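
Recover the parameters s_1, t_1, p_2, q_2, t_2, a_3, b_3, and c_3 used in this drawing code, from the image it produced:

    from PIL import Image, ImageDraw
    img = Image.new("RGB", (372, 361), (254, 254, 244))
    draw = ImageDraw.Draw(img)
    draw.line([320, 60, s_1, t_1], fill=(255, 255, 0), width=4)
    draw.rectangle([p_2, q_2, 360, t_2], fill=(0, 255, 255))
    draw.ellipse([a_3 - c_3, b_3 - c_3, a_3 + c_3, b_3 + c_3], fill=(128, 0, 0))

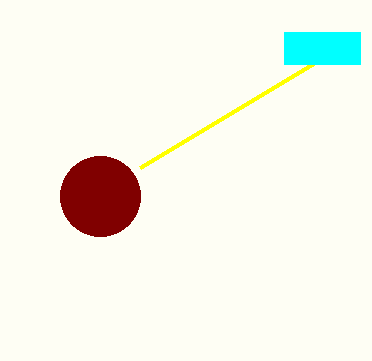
s_1 = 140, t_1 = 168, p_2 = 284, q_2 = 32, t_2 = 64, a_3 = 100, b_3 = 196, c_3 = 40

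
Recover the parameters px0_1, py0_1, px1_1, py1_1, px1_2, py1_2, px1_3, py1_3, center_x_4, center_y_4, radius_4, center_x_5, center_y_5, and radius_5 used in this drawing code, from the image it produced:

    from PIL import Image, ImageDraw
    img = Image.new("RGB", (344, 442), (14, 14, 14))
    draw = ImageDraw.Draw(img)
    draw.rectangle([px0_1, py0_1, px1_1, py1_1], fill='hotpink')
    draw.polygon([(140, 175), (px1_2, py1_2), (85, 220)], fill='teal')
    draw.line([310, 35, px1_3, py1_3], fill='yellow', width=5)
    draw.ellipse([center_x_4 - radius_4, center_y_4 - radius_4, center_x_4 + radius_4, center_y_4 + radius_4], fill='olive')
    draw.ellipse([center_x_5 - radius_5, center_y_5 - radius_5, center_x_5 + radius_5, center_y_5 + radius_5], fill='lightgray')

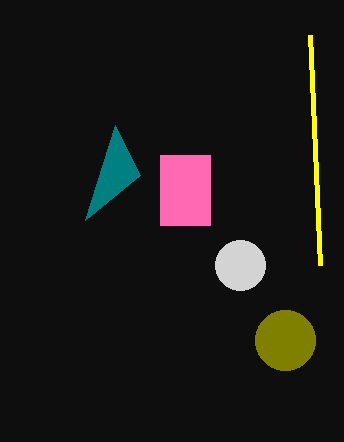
px0_1 = 160
py0_1 = 155
px1_1 = 210
py1_1 = 225
px1_2 = 115
py1_2 = 125
px1_3 = 320
py1_3 = 265
center_x_4 = 285
center_y_4 = 340
radius_4 = 30
center_x_5 = 240
center_y_5 = 265
radius_5 = 25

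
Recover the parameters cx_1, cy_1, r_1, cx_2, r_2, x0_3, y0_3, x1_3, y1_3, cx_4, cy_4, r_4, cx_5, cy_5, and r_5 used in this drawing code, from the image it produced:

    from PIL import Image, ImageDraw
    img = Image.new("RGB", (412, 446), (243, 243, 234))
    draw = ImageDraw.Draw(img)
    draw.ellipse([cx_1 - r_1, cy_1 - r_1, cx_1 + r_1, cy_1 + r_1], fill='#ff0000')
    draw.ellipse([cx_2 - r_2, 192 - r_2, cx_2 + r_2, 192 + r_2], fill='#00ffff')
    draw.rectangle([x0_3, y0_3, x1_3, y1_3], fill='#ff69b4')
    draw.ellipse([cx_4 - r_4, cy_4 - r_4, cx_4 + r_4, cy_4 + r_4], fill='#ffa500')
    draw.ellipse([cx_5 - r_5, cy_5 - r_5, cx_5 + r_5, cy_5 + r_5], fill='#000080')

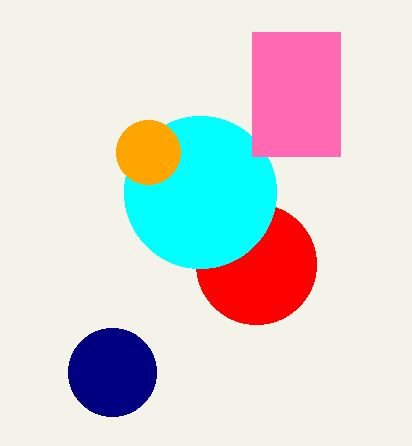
cx_1 = 256, cy_1 = 264, r_1 = 60, cx_2 = 200, r_2 = 76, x0_3 = 252, y0_3 = 32, x1_3 = 340, y1_3 = 156, cx_4 = 148, cy_4 = 152, r_4 = 32, cx_5 = 112, cy_5 = 372, r_5 = 44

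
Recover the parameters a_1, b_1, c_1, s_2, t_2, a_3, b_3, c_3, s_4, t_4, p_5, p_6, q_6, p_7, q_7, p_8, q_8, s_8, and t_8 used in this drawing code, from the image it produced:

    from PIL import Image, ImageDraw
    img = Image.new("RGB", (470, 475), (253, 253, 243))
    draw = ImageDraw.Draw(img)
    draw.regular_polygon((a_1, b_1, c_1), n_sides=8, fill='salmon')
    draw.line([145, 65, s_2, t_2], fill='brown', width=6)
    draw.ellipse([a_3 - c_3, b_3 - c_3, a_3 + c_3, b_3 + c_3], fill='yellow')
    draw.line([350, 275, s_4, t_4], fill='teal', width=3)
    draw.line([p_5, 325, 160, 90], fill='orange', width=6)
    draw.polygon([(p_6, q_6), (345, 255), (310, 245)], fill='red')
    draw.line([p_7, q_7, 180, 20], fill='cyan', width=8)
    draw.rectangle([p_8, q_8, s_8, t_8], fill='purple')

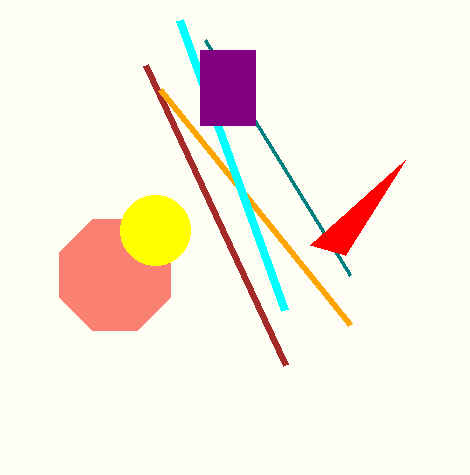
a_1 = 115; b_1 = 275; c_1 = 60; s_2 = 285; t_2 = 365; a_3 = 155; b_3 = 230; c_3 = 35; s_4 = 205; t_4 = 40; p_5 = 350; p_6 = 405; q_6 = 160; p_7 = 285; q_7 = 310; p_8 = 200; q_8 = 50; s_8 = 255; t_8 = 125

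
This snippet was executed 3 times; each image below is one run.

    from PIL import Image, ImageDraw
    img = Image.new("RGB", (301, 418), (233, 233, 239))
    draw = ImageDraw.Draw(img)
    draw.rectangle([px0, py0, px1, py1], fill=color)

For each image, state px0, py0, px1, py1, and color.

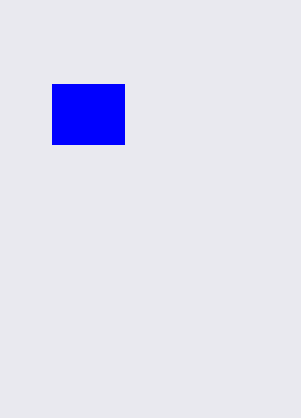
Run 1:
px0 = 52, py0 = 84, px1 = 124, py1 = 144, color = 'blue'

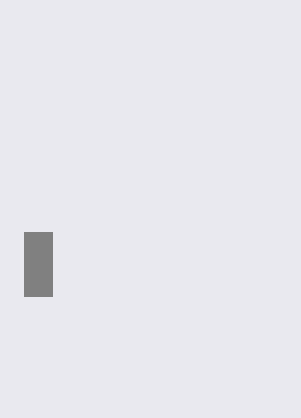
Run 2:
px0 = 24
py0 = 232
px1 = 52
py1 = 296
color = 'gray'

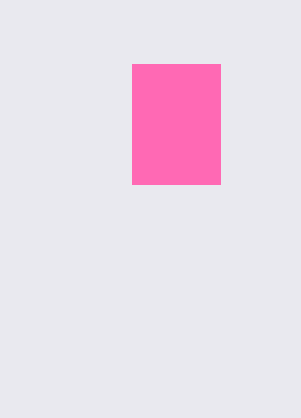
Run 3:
px0 = 132
py0 = 64
px1 = 220
py1 = 184
color = 'hotpink'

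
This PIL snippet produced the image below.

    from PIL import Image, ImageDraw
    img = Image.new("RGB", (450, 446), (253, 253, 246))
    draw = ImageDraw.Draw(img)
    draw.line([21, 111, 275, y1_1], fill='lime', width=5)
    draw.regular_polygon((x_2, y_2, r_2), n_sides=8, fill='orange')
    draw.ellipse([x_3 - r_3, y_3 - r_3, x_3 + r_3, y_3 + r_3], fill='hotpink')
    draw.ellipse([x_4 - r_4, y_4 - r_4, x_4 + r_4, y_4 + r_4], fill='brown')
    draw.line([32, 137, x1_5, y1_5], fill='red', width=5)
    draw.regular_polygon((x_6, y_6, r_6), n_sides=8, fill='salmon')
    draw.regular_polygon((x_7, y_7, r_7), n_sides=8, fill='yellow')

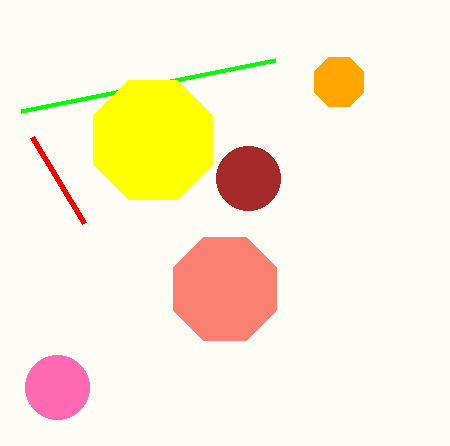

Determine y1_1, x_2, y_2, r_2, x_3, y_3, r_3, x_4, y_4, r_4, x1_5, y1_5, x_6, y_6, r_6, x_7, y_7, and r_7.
y1_1 = 60; x_2 = 339; y_2 = 82; r_2 = 27; x_3 = 57; y_3 = 387; r_3 = 32; x_4 = 248; y_4 = 178; r_4 = 32; x1_5 = 84; y1_5 = 223; x_6 = 225; y_6 = 289; r_6 = 56; x_7 = 153; y_7 = 140; r_7 = 64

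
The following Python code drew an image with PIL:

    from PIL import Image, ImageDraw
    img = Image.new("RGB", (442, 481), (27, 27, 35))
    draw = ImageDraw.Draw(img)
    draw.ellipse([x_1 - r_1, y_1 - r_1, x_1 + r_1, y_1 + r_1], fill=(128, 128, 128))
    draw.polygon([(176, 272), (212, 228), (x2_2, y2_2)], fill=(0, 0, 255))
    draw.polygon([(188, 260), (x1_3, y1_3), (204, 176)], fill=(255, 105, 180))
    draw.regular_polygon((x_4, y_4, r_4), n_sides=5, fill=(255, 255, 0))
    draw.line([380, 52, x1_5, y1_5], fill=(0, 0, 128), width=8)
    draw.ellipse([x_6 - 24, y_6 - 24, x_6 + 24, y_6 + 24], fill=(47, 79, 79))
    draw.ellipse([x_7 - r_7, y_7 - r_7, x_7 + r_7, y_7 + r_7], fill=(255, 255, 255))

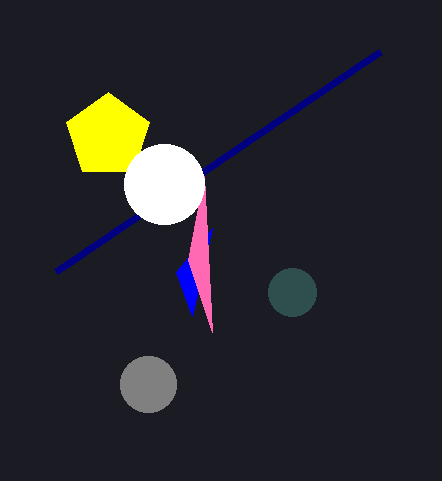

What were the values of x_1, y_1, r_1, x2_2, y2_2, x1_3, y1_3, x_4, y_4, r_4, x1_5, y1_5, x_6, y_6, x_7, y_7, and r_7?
x_1 = 148; y_1 = 384; r_1 = 28; x2_2 = 192; y2_2 = 316; x1_3 = 212; y1_3 = 332; x_4 = 108; y_4 = 136; r_4 = 44; x1_5 = 56; y1_5 = 272; x_6 = 292; y_6 = 292; x_7 = 164; y_7 = 184; r_7 = 40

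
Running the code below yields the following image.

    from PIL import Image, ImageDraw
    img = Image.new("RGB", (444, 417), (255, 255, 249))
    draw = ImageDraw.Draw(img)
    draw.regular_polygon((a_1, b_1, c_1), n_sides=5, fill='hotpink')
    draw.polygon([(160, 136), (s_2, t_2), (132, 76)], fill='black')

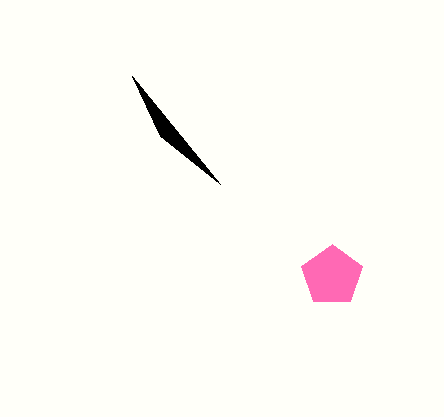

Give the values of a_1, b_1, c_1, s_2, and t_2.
a_1 = 332, b_1 = 276, c_1 = 32, s_2 = 220, t_2 = 184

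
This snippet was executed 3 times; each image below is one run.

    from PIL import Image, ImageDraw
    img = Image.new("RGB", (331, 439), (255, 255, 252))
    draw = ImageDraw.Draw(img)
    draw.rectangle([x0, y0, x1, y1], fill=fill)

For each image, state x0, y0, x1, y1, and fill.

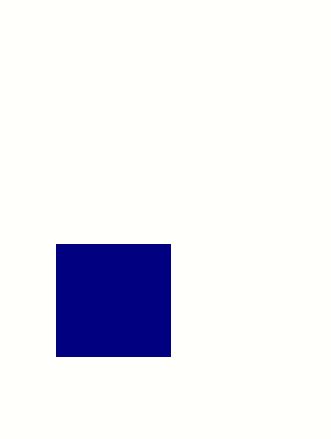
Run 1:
x0 = 56; y0 = 244; x1 = 170; y1 = 356; fill = 'navy'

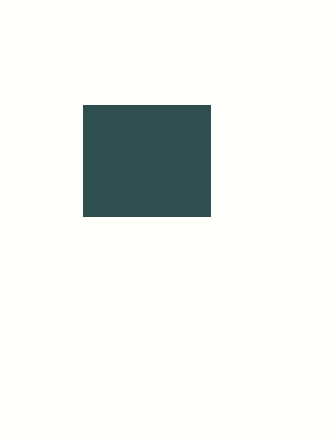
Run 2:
x0 = 83
y0 = 105
x1 = 210
y1 = 216
fill = 'darkslategray'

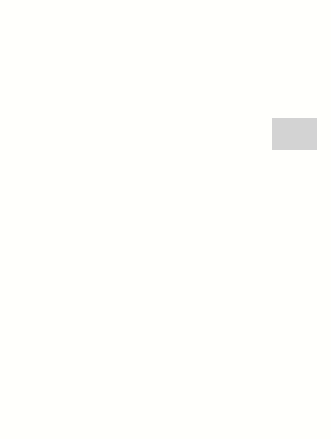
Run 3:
x0 = 272
y0 = 118
x1 = 316
y1 = 149
fill = 'lightgray'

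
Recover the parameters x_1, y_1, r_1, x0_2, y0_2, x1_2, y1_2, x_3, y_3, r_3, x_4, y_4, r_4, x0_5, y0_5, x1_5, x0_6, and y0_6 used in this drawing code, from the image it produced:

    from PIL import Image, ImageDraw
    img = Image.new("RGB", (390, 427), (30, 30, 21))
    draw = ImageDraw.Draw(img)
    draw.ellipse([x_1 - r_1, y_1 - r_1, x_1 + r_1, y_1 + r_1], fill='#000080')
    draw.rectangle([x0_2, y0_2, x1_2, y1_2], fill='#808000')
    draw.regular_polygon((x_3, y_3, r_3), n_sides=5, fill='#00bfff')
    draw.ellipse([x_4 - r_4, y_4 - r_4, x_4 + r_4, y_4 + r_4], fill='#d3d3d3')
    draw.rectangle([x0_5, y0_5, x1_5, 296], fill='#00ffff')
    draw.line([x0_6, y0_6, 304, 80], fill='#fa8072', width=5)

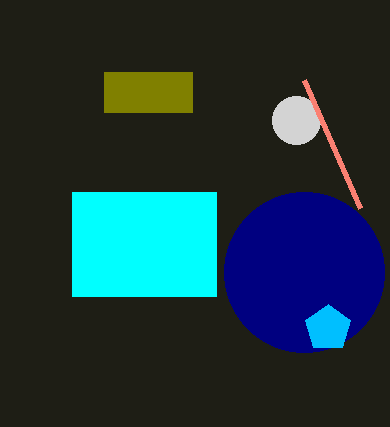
x_1 = 304; y_1 = 272; r_1 = 80; x0_2 = 104; y0_2 = 72; x1_2 = 192; y1_2 = 112; x_3 = 328; y_3 = 328; r_3 = 24; x_4 = 296; y_4 = 120; r_4 = 24; x0_5 = 72; y0_5 = 192; x1_5 = 216; x0_6 = 360; y0_6 = 208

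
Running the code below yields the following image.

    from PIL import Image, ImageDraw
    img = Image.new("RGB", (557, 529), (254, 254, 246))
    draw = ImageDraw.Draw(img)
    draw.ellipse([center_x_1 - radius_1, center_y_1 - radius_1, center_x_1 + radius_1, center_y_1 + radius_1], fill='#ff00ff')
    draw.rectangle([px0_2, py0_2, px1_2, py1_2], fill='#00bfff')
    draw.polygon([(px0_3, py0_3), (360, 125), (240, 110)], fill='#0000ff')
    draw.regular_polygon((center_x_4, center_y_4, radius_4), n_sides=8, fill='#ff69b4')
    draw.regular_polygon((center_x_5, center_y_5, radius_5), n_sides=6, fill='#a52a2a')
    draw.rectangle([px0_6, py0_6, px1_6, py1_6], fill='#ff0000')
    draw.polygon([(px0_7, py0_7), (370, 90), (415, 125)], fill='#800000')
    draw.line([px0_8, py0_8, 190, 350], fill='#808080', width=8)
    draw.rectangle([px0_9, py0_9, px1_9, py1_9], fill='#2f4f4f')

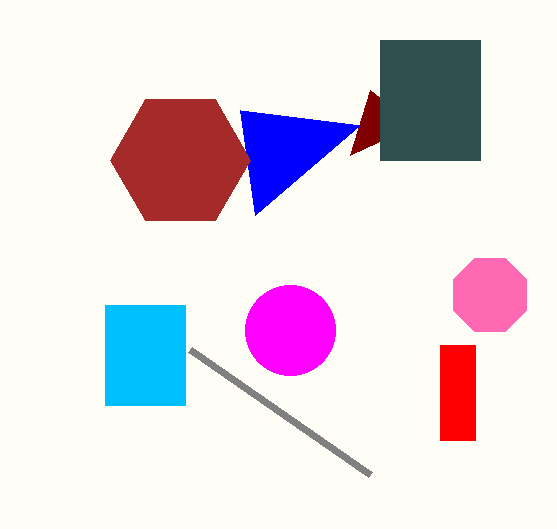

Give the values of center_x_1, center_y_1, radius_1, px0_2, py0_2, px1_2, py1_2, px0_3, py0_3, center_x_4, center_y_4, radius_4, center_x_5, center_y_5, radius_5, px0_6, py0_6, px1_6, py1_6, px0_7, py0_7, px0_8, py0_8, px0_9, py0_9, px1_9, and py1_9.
center_x_1 = 290
center_y_1 = 330
radius_1 = 45
px0_2 = 105
py0_2 = 305
px1_2 = 185
py1_2 = 405
px0_3 = 255
py0_3 = 215
center_x_4 = 490
center_y_4 = 295
radius_4 = 40
center_x_5 = 180
center_y_5 = 160
radius_5 = 70
px0_6 = 440
py0_6 = 345
px1_6 = 475
py1_6 = 440
px0_7 = 350
py0_7 = 155
px0_8 = 370
py0_8 = 475
px0_9 = 380
py0_9 = 40
px1_9 = 480
py1_9 = 160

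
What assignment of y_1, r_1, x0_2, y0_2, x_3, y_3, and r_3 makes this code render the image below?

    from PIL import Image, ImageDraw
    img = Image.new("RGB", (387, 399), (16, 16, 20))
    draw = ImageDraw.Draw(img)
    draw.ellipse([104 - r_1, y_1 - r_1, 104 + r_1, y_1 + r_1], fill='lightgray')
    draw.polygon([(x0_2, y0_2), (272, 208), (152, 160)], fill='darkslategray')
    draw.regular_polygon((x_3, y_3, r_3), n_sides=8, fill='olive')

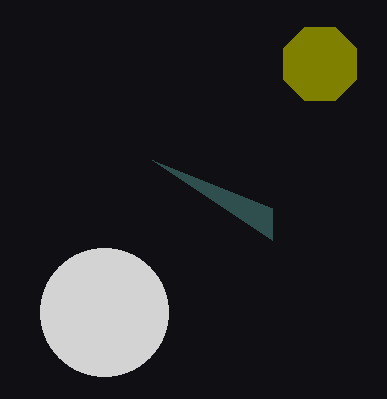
y_1 = 312, r_1 = 64, x0_2 = 272, y0_2 = 240, x_3 = 320, y_3 = 64, r_3 = 40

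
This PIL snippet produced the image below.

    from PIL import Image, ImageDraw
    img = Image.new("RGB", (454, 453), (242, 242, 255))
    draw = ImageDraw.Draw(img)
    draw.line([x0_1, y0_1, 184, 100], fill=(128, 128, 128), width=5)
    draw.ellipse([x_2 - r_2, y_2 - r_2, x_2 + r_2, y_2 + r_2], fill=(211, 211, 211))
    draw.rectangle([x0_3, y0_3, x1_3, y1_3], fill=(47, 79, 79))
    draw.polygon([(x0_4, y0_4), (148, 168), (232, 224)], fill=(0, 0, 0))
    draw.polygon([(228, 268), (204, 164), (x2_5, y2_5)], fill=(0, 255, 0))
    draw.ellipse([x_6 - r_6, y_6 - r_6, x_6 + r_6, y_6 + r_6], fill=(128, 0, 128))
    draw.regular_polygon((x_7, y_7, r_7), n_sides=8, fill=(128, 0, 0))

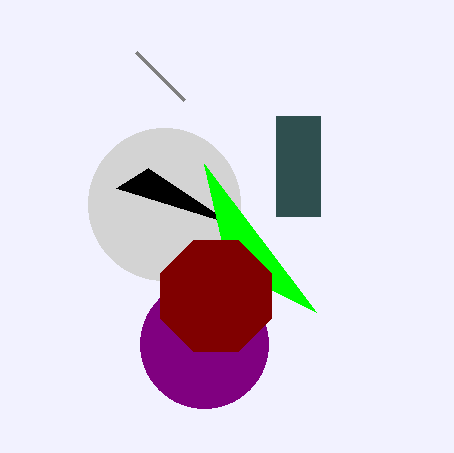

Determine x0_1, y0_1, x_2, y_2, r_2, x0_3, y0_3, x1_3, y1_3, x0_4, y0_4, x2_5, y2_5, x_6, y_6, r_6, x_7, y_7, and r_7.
x0_1 = 136; y0_1 = 52; x_2 = 164; y_2 = 204; r_2 = 76; x0_3 = 276; y0_3 = 116; x1_3 = 320; y1_3 = 216; x0_4 = 116; y0_4 = 188; x2_5 = 316; y2_5 = 312; x_6 = 204; y_6 = 344; r_6 = 64; x_7 = 216; y_7 = 296; r_7 = 60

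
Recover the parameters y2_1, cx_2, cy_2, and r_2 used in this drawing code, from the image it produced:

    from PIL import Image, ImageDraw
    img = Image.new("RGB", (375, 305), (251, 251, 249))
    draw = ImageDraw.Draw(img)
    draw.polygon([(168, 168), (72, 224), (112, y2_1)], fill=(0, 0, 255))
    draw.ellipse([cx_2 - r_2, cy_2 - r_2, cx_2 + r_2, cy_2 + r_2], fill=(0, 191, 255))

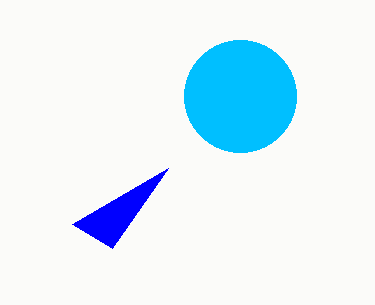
y2_1 = 248; cx_2 = 240; cy_2 = 96; r_2 = 56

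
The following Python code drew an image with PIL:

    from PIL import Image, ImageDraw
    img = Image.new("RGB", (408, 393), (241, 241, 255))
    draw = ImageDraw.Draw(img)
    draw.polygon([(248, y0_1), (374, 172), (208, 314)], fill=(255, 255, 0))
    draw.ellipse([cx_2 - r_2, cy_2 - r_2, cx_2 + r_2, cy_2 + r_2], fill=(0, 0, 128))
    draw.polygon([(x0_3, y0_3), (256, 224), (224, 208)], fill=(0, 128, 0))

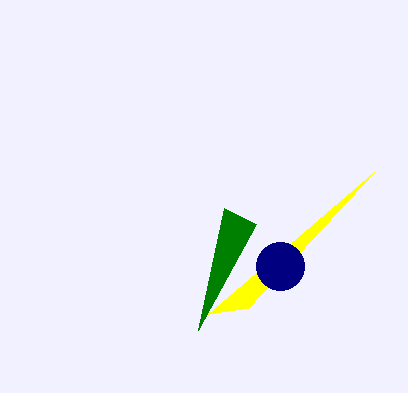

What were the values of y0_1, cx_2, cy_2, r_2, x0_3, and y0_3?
y0_1 = 308, cx_2 = 280, cy_2 = 266, r_2 = 24, x0_3 = 198, y0_3 = 330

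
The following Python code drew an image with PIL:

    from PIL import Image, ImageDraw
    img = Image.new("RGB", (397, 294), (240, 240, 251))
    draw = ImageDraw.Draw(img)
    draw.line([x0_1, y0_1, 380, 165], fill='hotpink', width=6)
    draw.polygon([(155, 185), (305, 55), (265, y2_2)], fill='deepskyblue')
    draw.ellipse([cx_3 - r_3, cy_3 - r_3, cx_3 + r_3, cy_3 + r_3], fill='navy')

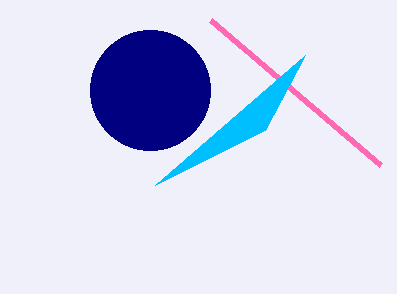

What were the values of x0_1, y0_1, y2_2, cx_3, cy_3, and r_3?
x0_1 = 210
y0_1 = 20
y2_2 = 130
cx_3 = 150
cy_3 = 90
r_3 = 60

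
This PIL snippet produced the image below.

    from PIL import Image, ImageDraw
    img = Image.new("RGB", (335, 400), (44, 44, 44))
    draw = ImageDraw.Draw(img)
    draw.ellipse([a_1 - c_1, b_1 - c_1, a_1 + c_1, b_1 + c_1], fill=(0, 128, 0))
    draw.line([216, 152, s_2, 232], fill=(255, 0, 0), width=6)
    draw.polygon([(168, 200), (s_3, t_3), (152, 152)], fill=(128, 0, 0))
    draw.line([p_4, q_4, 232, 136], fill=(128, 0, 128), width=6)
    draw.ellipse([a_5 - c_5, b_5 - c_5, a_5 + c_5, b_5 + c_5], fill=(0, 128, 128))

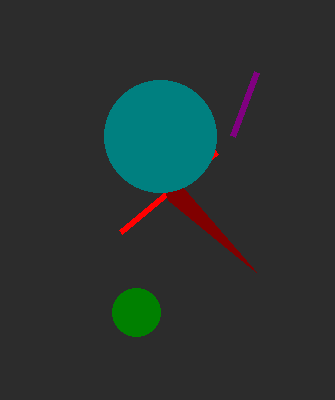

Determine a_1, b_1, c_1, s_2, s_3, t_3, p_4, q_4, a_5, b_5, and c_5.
a_1 = 136
b_1 = 312
c_1 = 24
s_2 = 120
s_3 = 256
t_3 = 272
p_4 = 256
q_4 = 72
a_5 = 160
b_5 = 136
c_5 = 56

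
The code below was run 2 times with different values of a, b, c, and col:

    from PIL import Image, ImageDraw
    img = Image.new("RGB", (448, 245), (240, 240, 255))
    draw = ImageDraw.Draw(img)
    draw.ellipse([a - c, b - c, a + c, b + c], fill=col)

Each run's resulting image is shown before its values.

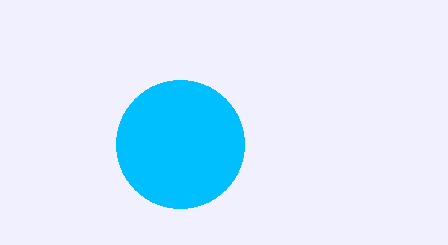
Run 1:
a = 180, b = 144, c = 64, col = 'deepskyblue'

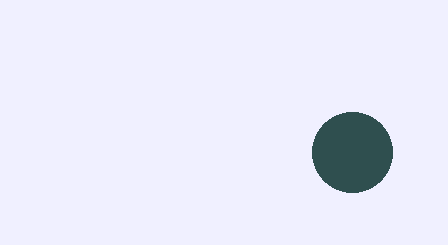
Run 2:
a = 352, b = 152, c = 40, col = 'darkslategray'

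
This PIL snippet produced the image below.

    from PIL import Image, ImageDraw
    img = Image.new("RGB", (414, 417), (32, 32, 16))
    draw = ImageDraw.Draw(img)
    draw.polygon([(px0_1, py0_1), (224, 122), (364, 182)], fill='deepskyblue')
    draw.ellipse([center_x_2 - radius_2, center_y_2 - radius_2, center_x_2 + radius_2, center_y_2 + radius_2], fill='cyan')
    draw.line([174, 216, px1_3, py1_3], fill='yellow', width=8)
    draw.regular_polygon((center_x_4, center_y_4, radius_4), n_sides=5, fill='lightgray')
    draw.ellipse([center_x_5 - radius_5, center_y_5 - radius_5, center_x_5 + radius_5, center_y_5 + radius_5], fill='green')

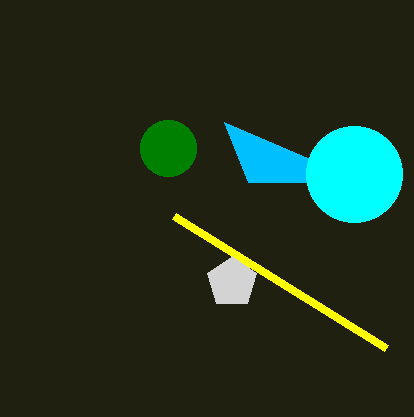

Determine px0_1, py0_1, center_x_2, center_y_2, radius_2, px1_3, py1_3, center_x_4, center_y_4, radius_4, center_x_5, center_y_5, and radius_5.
px0_1 = 248
py0_1 = 182
center_x_2 = 354
center_y_2 = 174
radius_2 = 48
px1_3 = 386
py1_3 = 348
center_x_4 = 232
center_y_4 = 282
radius_4 = 26
center_x_5 = 168
center_y_5 = 148
radius_5 = 28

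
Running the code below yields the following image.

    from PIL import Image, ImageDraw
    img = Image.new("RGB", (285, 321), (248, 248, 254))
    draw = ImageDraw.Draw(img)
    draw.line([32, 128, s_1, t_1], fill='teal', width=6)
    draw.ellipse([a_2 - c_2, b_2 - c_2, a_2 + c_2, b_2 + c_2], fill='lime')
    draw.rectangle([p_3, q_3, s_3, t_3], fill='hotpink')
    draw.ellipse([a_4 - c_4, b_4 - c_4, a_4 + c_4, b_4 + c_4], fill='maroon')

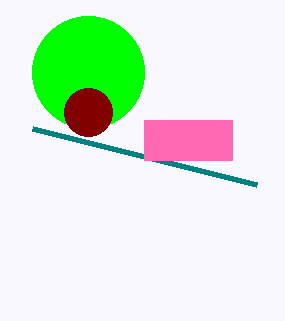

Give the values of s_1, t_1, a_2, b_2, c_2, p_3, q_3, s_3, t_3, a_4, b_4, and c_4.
s_1 = 256
t_1 = 184
a_2 = 88
b_2 = 72
c_2 = 56
p_3 = 144
q_3 = 120
s_3 = 232
t_3 = 160
a_4 = 88
b_4 = 112
c_4 = 24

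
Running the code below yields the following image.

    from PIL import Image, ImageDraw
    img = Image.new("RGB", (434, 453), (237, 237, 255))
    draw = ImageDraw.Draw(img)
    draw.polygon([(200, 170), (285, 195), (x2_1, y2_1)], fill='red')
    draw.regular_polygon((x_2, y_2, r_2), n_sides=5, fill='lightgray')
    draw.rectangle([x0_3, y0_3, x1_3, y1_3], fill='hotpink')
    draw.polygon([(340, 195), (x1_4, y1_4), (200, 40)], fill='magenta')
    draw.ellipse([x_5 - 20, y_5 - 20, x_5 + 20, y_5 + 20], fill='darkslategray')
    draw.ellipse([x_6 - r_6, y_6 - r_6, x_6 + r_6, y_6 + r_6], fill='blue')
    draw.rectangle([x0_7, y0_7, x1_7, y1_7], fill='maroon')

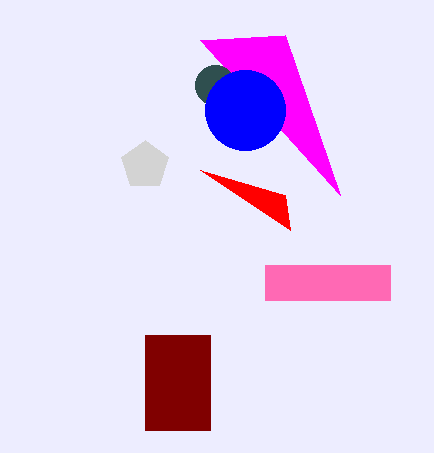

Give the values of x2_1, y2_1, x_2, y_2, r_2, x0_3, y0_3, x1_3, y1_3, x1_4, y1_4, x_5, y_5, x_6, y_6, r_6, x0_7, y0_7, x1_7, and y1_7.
x2_1 = 290, y2_1 = 230, x_2 = 145, y_2 = 165, r_2 = 25, x0_3 = 265, y0_3 = 265, x1_3 = 390, y1_3 = 300, x1_4 = 285, y1_4 = 35, x_5 = 215, y_5 = 85, x_6 = 245, y_6 = 110, r_6 = 40, x0_7 = 145, y0_7 = 335, x1_7 = 210, y1_7 = 430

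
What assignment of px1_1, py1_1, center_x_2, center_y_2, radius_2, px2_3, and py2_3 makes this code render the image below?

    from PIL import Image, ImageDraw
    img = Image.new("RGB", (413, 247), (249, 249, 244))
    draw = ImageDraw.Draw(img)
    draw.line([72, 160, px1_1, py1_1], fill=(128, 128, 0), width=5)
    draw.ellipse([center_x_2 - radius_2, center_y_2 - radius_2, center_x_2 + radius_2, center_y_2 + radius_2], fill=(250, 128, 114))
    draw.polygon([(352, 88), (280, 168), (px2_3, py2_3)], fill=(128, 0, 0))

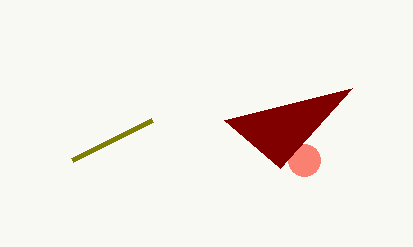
px1_1 = 152
py1_1 = 120
center_x_2 = 304
center_y_2 = 160
radius_2 = 16
px2_3 = 224
py2_3 = 120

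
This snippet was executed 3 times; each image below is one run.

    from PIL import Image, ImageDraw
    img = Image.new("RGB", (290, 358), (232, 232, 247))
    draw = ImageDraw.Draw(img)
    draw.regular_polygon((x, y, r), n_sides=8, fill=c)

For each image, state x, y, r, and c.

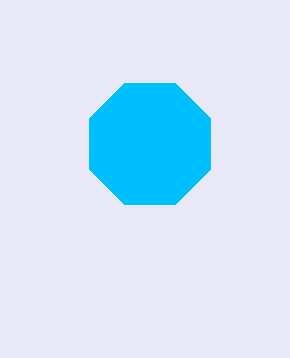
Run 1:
x = 150
y = 144
r = 66
c = 'deepskyblue'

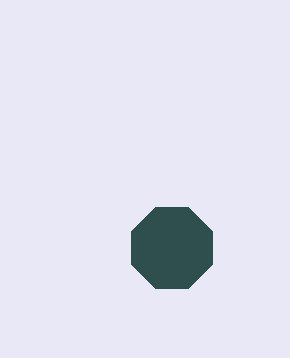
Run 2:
x = 172; y = 248; r = 44; c = 'darkslategray'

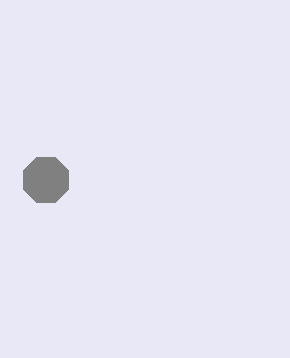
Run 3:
x = 46, y = 180, r = 24, c = 'gray'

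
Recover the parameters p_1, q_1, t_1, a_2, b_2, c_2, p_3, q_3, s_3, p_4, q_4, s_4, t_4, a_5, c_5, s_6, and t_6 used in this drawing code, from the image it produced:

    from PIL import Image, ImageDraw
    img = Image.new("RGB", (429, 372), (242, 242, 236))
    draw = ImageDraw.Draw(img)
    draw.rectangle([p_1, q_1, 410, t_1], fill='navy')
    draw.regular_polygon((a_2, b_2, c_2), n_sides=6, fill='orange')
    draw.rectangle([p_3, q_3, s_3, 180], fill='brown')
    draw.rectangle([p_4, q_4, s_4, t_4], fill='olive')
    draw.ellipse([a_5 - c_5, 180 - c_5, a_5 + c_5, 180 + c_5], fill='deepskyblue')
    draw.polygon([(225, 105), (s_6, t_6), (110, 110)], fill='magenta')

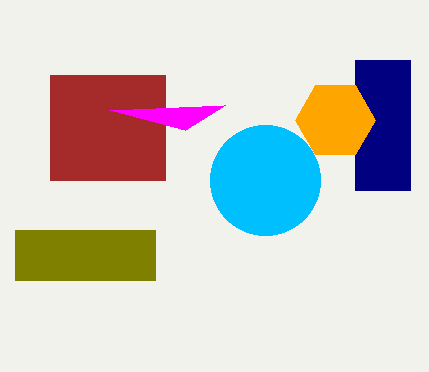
p_1 = 355; q_1 = 60; t_1 = 190; a_2 = 335; b_2 = 120; c_2 = 40; p_3 = 50; q_3 = 75; s_3 = 165; p_4 = 15; q_4 = 230; s_4 = 155; t_4 = 280; a_5 = 265; c_5 = 55; s_6 = 185; t_6 = 130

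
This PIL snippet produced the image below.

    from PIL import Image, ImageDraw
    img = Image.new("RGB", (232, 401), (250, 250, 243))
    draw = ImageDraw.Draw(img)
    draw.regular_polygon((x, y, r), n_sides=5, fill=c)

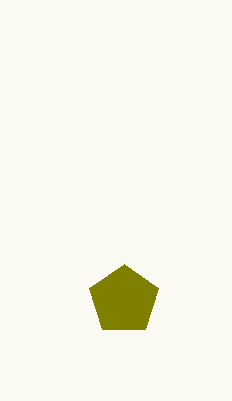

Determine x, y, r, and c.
x = 124; y = 300; r = 36; c = 'olive'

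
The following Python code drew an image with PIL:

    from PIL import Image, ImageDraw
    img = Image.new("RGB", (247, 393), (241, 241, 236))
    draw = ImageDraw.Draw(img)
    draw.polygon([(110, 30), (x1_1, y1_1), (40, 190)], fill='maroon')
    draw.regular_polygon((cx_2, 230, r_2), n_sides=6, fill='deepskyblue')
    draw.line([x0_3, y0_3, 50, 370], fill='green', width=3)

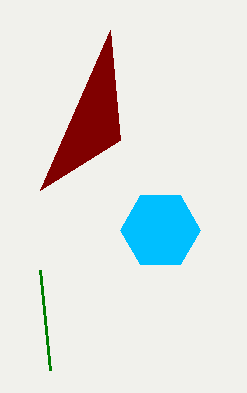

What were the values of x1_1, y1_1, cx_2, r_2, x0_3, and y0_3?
x1_1 = 120; y1_1 = 140; cx_2 = 160; r_2 = 40; x0_3 = 40; y0_3 = 270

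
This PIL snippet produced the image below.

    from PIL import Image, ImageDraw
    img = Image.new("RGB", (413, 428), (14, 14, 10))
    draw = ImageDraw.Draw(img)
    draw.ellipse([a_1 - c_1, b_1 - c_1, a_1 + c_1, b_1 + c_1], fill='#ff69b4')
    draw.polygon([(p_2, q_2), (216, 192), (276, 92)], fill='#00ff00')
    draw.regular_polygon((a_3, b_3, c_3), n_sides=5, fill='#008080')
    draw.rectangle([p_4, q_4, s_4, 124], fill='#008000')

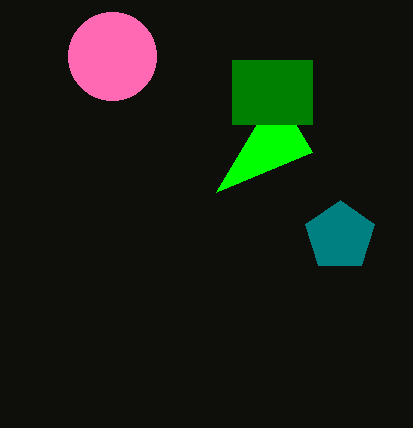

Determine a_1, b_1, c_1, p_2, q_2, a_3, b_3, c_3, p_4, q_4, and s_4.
a_1 = 112; b_1 = 56; c_1 = 44; p_2 = 312; q_2 = 152; a_3 = 340; b_3 = 236; c_3 = 36; p_4 = 232; q_4 = 60; s_4 = 312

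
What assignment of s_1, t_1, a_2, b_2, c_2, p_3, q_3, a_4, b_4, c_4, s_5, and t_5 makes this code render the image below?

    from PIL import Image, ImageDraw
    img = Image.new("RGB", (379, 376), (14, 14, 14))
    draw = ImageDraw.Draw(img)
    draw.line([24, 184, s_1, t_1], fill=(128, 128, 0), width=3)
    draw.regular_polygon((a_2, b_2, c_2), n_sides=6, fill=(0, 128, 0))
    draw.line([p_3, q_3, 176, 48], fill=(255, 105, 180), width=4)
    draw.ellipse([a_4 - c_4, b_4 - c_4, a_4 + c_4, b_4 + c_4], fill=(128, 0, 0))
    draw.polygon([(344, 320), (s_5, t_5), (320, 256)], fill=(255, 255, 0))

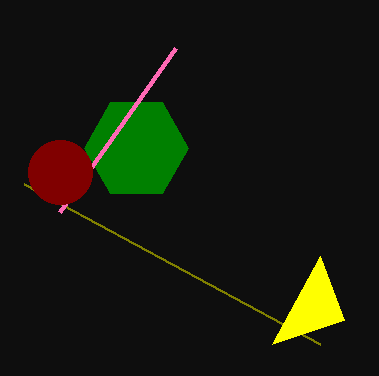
s_1 = 320
t_1 = 344
a_2 = 136
b_2 = 148
c_2 = 52
p_3 = 60
q_3 = 212
a_4 = 60
b_4 = 172
c_4 = 32
s_5 = 272
t_5 = 344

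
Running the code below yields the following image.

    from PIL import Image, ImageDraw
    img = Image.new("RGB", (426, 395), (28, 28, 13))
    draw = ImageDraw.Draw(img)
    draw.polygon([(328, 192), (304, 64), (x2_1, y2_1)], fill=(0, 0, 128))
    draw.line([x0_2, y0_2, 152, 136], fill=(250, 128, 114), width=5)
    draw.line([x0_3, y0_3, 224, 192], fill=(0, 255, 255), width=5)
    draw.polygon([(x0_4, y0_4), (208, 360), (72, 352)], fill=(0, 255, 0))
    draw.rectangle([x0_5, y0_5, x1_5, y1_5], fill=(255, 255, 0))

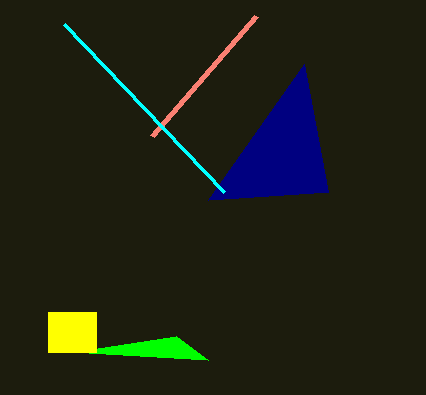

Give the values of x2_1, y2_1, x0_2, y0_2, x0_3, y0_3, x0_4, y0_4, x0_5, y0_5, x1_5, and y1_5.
x2_1 = 208
y2_1 = 200
x0_2 = 256
y0_2 = 16
x0_3 = 64
y0_3 = 24
x0_4 = 176
y0_4 = 336
x0_5 = 48
y0_5 = 312
x1_5 = 96
y1_5 = 352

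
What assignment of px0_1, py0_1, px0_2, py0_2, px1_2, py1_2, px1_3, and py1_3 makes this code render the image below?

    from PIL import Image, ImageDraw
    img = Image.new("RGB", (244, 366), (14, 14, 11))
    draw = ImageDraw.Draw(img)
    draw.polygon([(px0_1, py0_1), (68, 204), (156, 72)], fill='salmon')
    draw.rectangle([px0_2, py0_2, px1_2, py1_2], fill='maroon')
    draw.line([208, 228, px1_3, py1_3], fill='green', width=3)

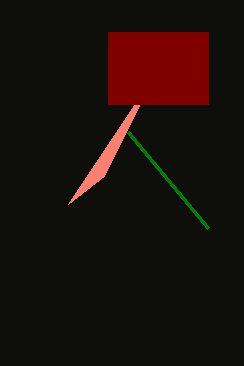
px0_1 = 104
py0_1 = 176
px0_2 = 108
py0_2 = 32
px1_2 = 208
py1_2 = 104
px1_3 = 128
py1_3 = 132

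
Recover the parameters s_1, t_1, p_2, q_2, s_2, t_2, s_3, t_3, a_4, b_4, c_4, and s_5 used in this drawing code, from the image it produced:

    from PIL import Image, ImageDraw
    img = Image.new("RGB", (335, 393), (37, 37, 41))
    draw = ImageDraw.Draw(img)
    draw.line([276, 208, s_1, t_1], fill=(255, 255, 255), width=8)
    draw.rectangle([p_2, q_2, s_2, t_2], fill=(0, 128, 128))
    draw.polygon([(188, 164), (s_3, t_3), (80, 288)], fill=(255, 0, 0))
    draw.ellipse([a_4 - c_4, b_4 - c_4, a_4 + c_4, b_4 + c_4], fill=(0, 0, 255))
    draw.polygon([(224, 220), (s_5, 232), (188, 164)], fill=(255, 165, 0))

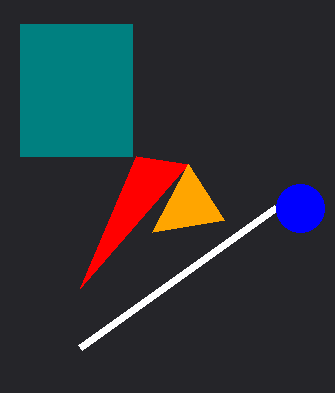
s_1 = 80, t_1 = 348, p_2 = 20, q_2 = 24, s_2 = 132, t_2 = 156, s_3 = 136, t_3 = 156, a_4 = 300, b_4 = 208, c_4 = 24, s_5 = 152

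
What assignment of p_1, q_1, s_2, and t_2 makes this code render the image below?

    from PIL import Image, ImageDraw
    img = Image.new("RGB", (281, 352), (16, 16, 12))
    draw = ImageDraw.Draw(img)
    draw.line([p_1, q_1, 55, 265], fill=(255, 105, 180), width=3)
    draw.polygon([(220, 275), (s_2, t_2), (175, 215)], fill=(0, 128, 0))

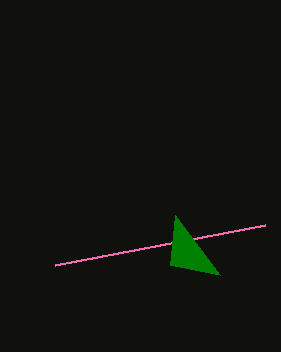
p_1 = 265
q_1 = 225
s_2 = 170
t_2 = 265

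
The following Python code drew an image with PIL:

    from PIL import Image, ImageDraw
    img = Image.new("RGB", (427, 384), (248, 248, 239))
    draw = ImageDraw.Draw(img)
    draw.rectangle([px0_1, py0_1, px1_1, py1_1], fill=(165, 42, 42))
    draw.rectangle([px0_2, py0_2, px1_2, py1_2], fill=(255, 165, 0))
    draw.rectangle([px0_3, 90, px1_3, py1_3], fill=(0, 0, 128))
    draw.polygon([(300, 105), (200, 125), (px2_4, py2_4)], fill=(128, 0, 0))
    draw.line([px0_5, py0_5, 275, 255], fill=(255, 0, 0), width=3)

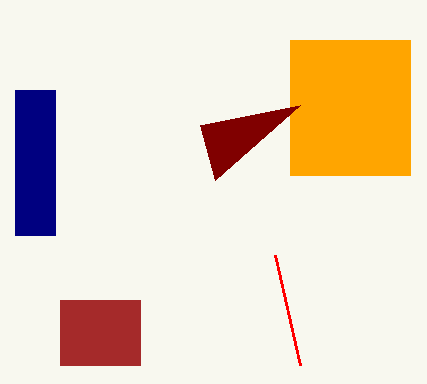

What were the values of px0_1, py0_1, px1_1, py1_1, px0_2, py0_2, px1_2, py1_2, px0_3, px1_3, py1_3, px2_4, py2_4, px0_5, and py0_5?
px0_1 = 60, py0_1 = 300, px1_1 = 140, py1_1 = 365, px0_2 = 290, py0_2 = 40, px1_2 = 410, py1_2 = 175, px0_3 = 15, px1_3 = 55, py1_3 = 235, px2_4 = 215, py2_4 = 180, px0_5 = 300, py0_5 = 365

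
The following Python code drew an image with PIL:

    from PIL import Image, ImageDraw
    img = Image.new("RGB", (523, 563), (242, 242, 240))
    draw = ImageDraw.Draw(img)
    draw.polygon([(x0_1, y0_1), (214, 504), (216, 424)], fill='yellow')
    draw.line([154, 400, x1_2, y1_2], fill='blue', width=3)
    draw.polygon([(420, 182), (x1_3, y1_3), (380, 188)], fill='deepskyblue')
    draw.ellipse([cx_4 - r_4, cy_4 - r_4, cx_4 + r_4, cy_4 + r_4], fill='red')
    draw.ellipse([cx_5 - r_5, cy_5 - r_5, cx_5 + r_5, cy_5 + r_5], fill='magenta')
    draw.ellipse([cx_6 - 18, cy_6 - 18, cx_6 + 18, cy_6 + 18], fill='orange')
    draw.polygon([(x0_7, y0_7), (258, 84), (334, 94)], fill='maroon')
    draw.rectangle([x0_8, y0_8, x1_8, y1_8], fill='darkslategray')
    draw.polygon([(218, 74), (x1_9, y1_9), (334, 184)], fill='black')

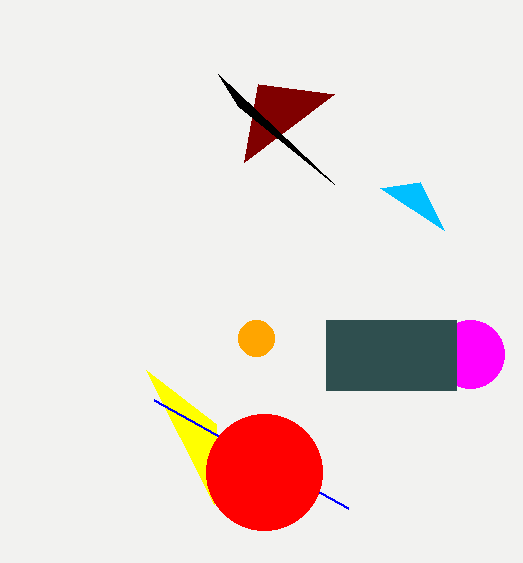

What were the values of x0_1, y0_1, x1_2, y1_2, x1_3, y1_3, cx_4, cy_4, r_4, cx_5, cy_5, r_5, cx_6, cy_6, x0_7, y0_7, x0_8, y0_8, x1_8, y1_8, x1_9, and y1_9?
x0_1 = 146, y0_1 = 370, x1_2 = 348, y1_2 = 508, x1_3 = 444, y1_3 = 230, cx_4 = 264, cy_4 = 472, r_4 = 58, cx_5 = 470, cy_5 = 354, r_5 = 34, cx_6 = 256, cy_6 = 338, x0_7 = 244, y0_7 = 162, x0_8 = 326, y0_8 = 320, x1_8 = 456, y1_8 = 390, x1_9 = 238, y1_9 = 106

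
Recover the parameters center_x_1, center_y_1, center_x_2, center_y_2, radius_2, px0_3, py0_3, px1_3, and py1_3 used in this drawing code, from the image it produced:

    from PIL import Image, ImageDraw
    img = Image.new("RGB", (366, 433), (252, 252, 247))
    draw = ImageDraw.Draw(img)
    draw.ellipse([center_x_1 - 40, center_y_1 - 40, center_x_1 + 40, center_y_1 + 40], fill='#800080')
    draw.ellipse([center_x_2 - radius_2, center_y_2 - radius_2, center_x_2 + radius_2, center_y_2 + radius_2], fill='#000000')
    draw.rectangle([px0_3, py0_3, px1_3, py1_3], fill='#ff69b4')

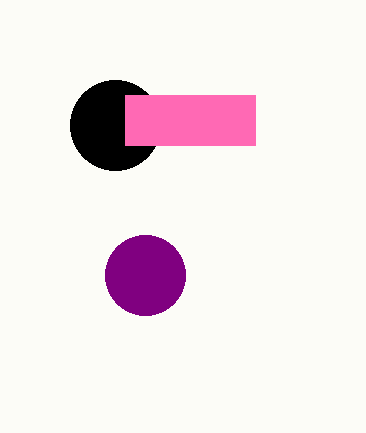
center_x_1 = 145; center_y_1 = 275; center_x_2 = 115; center_y_2 = 125; radius_2 = 45; px0_3 = 125; py0_3 = 95; px1_3 = 255; py1_3 = 145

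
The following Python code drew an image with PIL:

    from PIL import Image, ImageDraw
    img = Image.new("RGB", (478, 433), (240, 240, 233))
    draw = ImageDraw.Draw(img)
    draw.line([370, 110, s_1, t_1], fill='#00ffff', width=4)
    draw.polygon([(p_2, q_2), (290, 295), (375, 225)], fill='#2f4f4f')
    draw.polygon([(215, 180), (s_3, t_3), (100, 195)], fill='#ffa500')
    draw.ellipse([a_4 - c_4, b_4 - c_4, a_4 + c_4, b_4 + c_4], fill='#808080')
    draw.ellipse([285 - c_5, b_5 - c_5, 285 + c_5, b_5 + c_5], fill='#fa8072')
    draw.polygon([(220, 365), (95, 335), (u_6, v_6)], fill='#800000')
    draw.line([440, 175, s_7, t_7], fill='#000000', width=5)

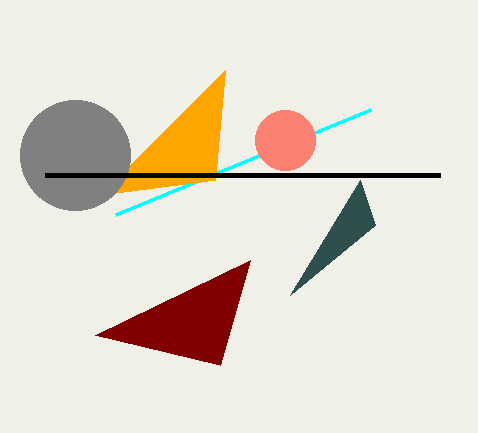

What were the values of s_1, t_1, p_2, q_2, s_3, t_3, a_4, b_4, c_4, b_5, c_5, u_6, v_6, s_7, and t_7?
s_1 = 115
t_1 = 215
p_2 = 360
q_2 = 180
s_3 = 225
t_3 = 70
a_4 = 75
b_4 = 155
c_4 = 55
b_5 = 140
c_5 = 30
u_6 = 250
v_6 = 260
s_7 = 45
t_7 = 175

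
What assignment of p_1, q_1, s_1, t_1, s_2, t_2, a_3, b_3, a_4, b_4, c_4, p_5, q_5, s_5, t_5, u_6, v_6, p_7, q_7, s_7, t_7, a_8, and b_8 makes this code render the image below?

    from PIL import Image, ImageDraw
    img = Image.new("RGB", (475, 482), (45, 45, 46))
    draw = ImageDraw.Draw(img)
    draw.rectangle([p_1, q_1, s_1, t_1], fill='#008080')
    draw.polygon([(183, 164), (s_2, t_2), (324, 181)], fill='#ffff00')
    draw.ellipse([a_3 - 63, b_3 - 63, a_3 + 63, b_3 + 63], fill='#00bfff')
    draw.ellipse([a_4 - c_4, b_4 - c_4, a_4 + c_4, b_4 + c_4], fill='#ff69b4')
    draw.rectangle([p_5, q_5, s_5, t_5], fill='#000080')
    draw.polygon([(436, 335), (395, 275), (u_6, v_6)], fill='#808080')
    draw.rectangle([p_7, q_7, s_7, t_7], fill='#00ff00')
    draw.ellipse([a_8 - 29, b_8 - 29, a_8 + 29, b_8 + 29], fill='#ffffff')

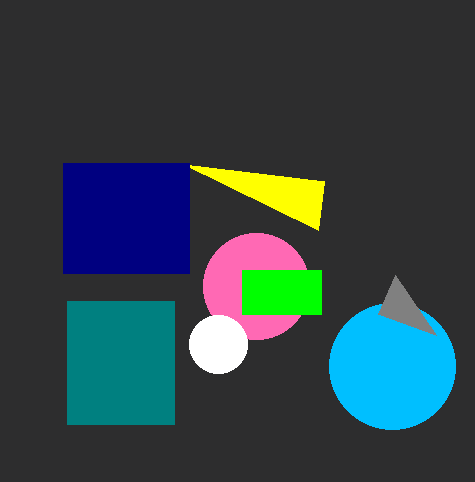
p_1 = 67; q_1 = 301; s_1 = 174; t_1 = 424; s_2 = 318; t_2 = 230; a_3 = 392; b_3 = 366; a_4 = 256; b_4 = 286; c_4 = 53; p_5 = 63; q_5 = 163; s_5 = 189; t_5 = 273; u_6 = 378; v_6 = 314; p_7 = 242; q_7 = 270; s_7 = 321; t_7 = 314; a_8 = 218; b_8 = 344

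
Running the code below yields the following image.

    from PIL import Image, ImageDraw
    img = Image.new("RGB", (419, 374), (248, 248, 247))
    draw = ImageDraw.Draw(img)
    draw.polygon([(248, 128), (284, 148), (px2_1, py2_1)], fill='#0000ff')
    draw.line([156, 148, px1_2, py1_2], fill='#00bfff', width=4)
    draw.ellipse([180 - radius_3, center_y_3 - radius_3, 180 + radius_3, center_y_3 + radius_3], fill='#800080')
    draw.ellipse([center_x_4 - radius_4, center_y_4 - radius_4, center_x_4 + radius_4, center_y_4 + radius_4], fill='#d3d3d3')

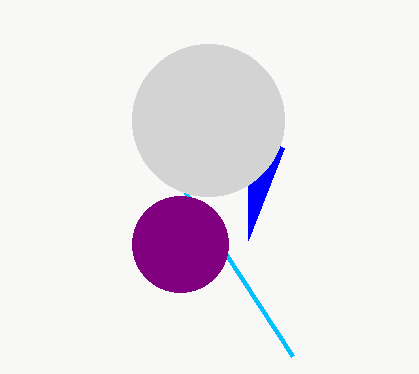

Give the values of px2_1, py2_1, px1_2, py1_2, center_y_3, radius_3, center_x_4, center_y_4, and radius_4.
px2_1 = 248
py2_1 = 240
px1_2 = 292
py1_2 = 356
center_y_3 = 244
radius_3 = 48
center_x_4 = 208
center_y_4 = 120
radius_4 = 76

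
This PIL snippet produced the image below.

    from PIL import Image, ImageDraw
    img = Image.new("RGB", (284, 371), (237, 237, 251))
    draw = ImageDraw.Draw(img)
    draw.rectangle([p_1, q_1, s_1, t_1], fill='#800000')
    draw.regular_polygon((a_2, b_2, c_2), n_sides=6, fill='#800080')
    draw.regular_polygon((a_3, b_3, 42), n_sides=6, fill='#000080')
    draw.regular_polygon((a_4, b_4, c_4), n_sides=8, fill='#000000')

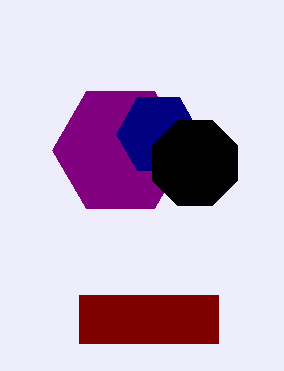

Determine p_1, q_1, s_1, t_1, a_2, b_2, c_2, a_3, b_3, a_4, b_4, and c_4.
p_1 = 79, q_1 = 295, s_1 = 218, t_1 = 343, a_2 = 120, b_2 = 150, c_2 = 68, a_3 = 158, b_3 = 134, a_4 = 195, b_4 = 163, c_4 = 46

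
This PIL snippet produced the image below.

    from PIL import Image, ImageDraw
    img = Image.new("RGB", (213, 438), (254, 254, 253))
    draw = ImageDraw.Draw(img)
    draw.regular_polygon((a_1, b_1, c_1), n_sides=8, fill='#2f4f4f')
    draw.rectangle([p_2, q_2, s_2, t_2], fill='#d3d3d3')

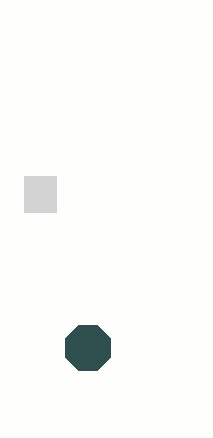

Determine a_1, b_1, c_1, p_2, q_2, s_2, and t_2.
a_1 = 88; b_1 = 348; c_1 = 24; p_2 = 24; q_2 = 176; s_2 = 56; t_2 = 212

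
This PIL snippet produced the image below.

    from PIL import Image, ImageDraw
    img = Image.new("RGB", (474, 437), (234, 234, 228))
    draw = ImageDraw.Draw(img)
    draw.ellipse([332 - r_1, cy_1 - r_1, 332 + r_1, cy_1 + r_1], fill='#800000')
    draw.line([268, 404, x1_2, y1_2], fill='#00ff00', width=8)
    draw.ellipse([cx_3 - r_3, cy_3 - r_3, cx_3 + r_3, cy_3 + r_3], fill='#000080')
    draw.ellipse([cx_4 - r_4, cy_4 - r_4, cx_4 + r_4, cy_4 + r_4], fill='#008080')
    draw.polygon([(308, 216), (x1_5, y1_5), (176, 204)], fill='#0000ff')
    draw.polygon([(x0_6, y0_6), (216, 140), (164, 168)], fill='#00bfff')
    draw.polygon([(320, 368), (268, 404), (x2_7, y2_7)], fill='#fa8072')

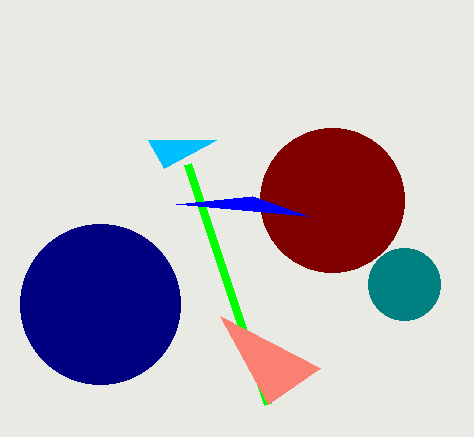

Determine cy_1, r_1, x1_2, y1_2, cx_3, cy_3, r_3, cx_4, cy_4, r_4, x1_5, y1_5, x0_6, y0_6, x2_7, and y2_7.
cy_1 = 200; r_1 = 72; x1_2 = 188; y1_2 = 164; cx_3 = 100; cy_3 = 304; r_3 = 80; cx_4 = 404; cy_4 = 284; r_4 = 36; x1_5 = 252; y1_5 = 196; x0_6 = 148; y0_6 = 140; x2_7 = 220; y2_7 = 316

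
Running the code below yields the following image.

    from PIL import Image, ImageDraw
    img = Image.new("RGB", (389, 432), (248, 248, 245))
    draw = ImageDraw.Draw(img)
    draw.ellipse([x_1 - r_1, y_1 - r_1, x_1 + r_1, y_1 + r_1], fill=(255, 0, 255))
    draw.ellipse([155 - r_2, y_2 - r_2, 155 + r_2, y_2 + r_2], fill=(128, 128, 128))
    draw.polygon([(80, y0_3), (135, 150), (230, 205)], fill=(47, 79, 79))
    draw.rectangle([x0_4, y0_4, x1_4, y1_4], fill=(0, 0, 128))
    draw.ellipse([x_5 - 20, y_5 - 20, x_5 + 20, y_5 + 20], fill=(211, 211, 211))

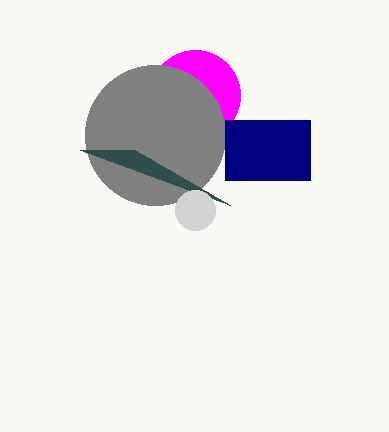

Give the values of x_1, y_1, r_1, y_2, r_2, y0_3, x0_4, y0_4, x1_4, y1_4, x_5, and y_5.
x_1 = 195
y_1 = 95
r_1 = 45
y_2 = 135
r_2 = 70
y0_3 = 150
x0_4 = 225
y0_4 = 120
x1_4 = 310
y1_4 = 180
x_5 = 195
y_5 = 210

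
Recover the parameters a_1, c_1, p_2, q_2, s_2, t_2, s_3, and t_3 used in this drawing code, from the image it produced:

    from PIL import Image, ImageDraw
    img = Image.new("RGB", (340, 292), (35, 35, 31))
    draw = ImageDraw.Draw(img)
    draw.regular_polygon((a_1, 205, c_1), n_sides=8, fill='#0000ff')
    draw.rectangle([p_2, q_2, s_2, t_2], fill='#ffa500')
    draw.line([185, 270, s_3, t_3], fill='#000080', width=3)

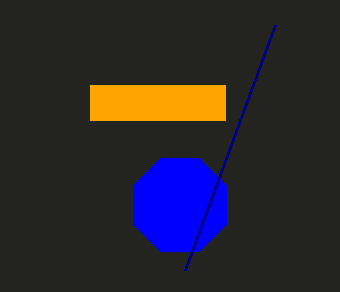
a_1 = 180
c_1 = 50
p_2 = 90
q_2 = 85
s_2 = 225
t_2 = 120
s_3 = 275
t_3 = 25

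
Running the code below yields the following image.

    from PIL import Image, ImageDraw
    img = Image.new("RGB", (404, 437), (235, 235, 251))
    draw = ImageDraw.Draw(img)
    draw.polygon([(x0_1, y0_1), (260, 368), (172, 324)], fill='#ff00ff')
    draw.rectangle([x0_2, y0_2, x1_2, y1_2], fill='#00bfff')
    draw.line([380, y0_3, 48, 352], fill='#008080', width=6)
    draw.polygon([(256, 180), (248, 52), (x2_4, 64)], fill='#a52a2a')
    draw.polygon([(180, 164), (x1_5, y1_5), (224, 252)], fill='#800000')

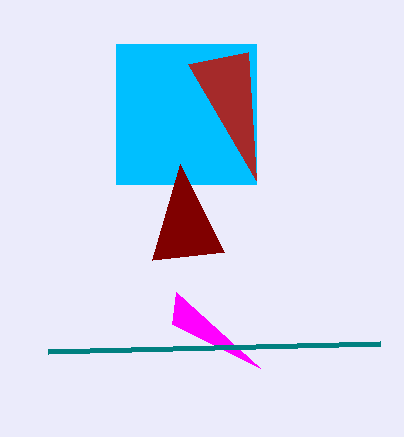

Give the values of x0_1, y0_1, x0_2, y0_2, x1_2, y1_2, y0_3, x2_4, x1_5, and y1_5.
x0_1 = 176
y0_1 = 292
x0_2 = 116
y0_2 = 44
x1_2 = 256
y1_2 = 184
y0_3 = 344
x2_4 = 188
x1_5 = 152
y1_5 = 260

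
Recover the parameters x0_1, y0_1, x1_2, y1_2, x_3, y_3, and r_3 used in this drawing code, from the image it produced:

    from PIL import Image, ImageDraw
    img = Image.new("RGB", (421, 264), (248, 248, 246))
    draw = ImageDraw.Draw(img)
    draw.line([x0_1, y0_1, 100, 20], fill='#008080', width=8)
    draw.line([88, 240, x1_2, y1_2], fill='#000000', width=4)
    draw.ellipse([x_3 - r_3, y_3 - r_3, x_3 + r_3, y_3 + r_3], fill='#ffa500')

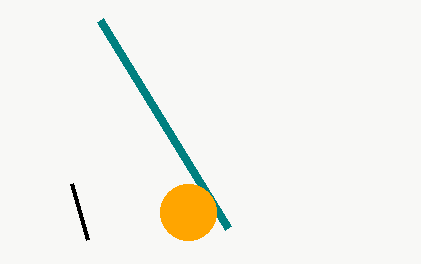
x0_1 = 228; y0_1 = 228; x1_2 = 72; y1_2 = 184; x_3 = 188; y_3 = 212; r_3 = 28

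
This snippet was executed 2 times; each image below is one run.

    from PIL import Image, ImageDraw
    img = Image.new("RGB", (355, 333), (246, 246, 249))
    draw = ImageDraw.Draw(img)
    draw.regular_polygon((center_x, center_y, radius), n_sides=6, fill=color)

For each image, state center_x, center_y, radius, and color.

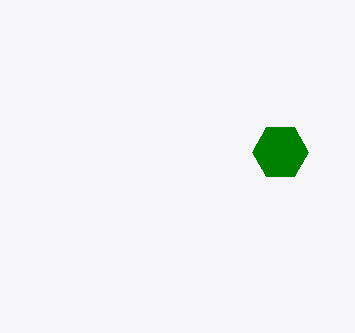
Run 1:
center_x = 280; center_y = 152; radius = 28; color = 'green'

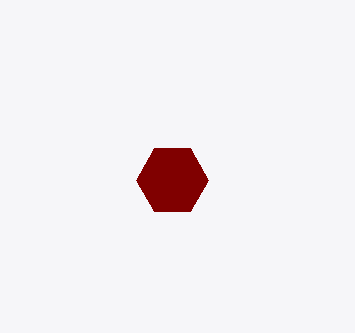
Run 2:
center_x = 172; center_y = 180; radius = 36; color = 'maroon'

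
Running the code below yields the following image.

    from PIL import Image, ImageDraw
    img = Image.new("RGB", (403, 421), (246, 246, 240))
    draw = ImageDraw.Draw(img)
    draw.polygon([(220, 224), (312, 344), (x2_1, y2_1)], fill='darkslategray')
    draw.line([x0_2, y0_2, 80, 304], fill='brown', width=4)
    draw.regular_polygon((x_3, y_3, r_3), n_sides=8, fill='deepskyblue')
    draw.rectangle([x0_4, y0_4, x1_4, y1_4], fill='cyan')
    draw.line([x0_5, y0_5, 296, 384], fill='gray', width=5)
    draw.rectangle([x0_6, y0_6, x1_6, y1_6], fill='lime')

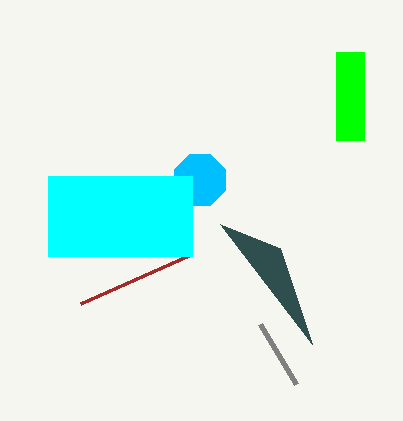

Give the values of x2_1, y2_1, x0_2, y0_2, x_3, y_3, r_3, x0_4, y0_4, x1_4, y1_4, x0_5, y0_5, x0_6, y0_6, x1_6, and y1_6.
x2_1 = 280, y2_1 = 248, x0_2 = 188, y0_2 = 256, x_3 = 200, y_3 = 180, r_3 = 28, x0_4 = 48, y0_4 = 176, x1_4 = 192, y1_4 = 256, x0_5 = 260, y0_5 = 324, x0_6 = 336, y0_6 = 52, x1_6 = 364, y1_6 = 140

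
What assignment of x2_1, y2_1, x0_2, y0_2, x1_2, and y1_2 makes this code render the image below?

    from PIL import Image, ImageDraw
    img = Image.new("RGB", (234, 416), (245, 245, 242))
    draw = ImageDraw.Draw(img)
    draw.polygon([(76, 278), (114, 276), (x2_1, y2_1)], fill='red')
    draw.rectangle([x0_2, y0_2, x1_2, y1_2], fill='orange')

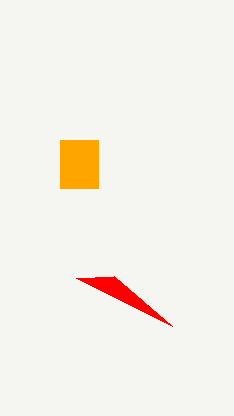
x2_1 = 172
y2_1 = 326
x0_2 = 60
y0_2 = 140
x1_2 = 98
y1_2 = 188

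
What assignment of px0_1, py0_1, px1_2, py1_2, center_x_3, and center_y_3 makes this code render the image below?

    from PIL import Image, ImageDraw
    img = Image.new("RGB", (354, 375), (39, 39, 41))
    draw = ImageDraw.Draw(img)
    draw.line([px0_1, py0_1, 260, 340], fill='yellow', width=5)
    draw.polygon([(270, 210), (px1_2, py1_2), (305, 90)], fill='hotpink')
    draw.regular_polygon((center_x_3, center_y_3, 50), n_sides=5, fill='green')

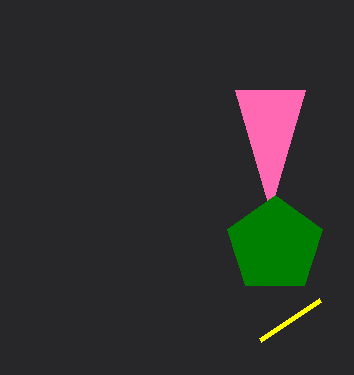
px0_1 = 320, py0_1 = 300, px1_2 = 235, py1_2 = 90, center_x_3 = 275, center_y_3 = 245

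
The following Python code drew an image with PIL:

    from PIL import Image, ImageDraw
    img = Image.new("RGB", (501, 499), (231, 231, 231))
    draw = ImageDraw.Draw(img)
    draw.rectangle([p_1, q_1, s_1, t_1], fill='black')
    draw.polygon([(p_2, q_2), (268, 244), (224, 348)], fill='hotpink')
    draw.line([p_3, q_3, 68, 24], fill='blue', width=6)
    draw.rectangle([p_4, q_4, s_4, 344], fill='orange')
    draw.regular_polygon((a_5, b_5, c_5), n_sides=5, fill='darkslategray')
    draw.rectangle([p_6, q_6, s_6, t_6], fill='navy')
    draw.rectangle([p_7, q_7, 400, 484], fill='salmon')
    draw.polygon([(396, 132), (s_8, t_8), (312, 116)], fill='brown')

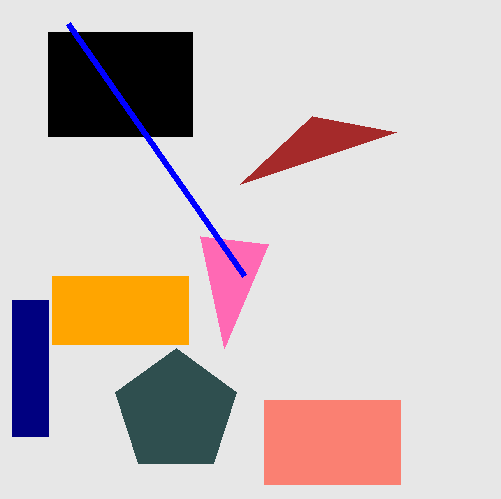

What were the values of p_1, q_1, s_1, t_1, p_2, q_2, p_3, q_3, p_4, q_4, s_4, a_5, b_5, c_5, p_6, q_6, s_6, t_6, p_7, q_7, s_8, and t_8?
p_1 = 48; q_1 = 32; s_1 = 192; t_1 = 136; p_2 = 200; q_2 = 236; p_3 = 244; q_3 = 276; p_4 = 52; q_4 = 276; s_4 = 188; a_5 = 176; b_5 = 412; c_5 = 64; p_6 = 12; q_6 = 300; s_6 = 48; t_6 = 436; p_7 = 264; q_7 = 400; s_8 = 240; t_8 = 184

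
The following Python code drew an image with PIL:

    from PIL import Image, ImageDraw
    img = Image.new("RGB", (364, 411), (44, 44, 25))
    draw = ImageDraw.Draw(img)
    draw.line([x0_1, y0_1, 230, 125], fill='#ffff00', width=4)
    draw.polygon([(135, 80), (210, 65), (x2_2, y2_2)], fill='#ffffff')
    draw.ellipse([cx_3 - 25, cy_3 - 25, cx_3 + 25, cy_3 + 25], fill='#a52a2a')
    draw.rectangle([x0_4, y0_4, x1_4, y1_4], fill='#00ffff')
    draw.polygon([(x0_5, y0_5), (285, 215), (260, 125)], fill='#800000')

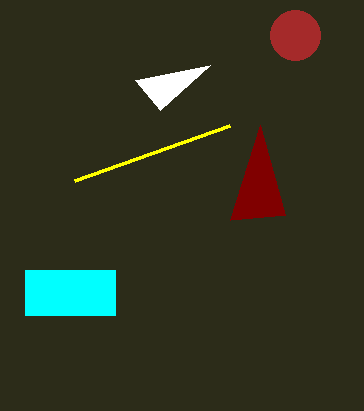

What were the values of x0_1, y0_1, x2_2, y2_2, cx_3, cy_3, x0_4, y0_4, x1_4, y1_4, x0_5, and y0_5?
x0_1 = 75, y0_1 = 180, x2_2 = 160, y2_2 = 110, cx_3 = 295, cy_3 = 35, x0_4 = 25, y0_4 = 270, x1_4 = 115, y1_4 = 315, x0_5 = 230, y0_5 = 220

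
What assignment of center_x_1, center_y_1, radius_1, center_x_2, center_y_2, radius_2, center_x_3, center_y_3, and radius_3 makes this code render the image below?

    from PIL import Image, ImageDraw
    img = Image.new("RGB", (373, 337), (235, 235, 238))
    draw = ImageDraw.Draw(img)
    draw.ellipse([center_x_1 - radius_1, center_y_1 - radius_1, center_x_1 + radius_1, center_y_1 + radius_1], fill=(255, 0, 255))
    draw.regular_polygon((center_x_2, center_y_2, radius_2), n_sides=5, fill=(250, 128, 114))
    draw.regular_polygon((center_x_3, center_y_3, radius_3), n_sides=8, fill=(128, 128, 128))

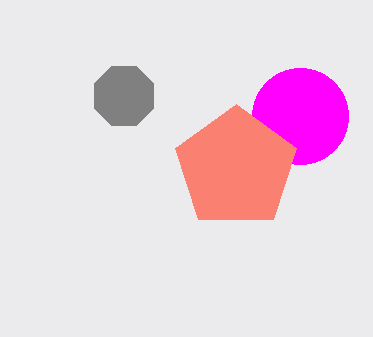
center_x_1 = 300; center_y_1 = 116; radius_1 = 48; center_x_2 = 236; center_y_2 = 168; radius_2 = 64; center_x_3 = 124; center_y_3 = 96; radius_3 = 32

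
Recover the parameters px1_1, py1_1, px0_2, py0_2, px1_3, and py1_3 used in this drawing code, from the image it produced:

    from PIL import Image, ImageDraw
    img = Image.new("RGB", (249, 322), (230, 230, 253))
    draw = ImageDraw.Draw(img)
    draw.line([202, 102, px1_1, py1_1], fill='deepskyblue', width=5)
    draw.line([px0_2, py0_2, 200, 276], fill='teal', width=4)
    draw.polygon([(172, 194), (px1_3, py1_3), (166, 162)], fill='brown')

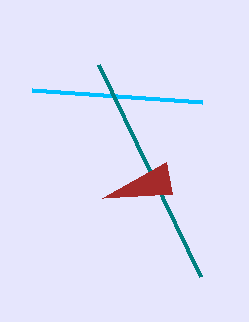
px1_1 = 32; py1_1 = 90; px0_2 = 98; py0_2 = 64; px1_3 = 102; py1_3 = 198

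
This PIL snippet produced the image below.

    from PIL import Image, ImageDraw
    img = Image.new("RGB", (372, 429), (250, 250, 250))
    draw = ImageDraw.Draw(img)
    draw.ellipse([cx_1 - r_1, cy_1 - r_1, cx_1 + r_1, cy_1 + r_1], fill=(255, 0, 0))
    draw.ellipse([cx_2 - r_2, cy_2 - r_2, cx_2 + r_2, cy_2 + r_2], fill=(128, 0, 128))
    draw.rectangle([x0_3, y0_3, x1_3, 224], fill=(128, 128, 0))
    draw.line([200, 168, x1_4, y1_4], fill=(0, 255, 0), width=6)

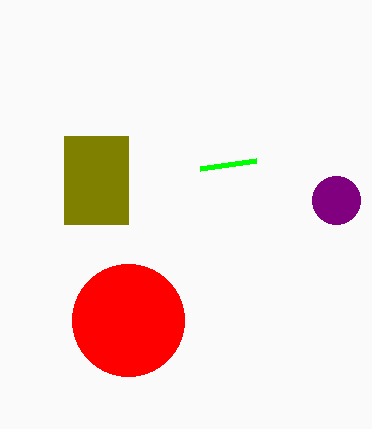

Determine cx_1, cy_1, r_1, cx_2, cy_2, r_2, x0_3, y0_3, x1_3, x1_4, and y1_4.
cx_1 = 128; cy_1 = 320; r_1 = 56; cx_2 = 336; cy_2 = 200; r_2 = 24; x0_3 = 64; y0_3 = 136; x1_3 = 128; x1_4 = 256; y1_4 = 160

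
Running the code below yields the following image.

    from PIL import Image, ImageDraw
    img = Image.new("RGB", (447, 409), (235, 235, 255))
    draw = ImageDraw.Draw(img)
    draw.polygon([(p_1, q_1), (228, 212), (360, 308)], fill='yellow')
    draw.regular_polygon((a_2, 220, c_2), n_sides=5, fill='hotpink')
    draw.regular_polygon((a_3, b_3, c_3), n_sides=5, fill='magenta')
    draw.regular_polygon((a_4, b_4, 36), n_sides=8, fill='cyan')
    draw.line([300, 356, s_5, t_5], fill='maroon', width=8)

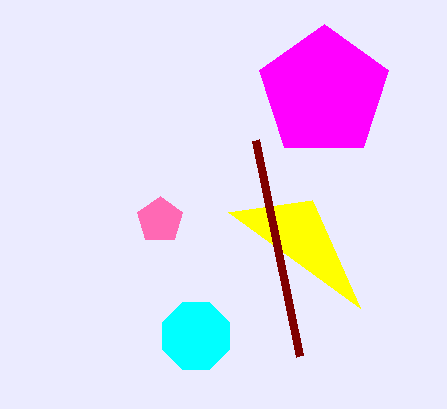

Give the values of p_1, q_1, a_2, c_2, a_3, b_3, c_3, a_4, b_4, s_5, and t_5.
p_1 = 312
q_1 = 200
a_2 = 160
c_2 = 24
a_3 = 324
b_3 = 92
c_3 = 68
a_4 = 196
b_4 = 336
s_5 = 256
t_5 = 140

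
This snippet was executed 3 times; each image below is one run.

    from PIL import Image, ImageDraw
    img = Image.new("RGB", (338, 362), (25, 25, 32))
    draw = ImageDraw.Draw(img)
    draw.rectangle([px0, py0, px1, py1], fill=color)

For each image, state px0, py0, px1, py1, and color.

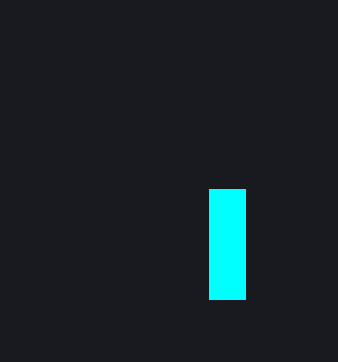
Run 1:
px0 = 209
py0 = 189
px1 = 245
py1 = 299
color = 'cyan'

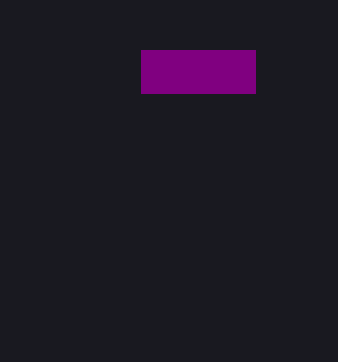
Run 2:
px0 = 141; py0 = 50; px1 = 255; py1 = 93; color = 'purple'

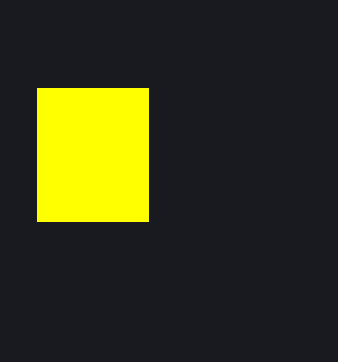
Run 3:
px0 = 37; py0 = 88; px1 = 148; py1 = 221; color = 'yellow'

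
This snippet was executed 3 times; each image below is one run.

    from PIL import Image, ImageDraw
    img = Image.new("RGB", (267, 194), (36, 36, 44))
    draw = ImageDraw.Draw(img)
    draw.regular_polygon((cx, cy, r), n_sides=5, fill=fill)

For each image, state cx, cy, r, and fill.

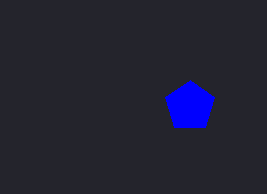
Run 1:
cx = 190
cy = 106
r = 26
fill = 'blue'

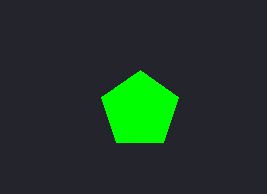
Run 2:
cx = 140
cy = 110
r = 40
fill = 'lime'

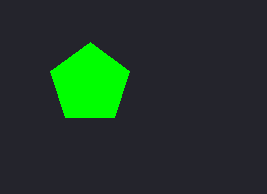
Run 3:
cx = 90
cy = 84
r = 42
fill = 'lime'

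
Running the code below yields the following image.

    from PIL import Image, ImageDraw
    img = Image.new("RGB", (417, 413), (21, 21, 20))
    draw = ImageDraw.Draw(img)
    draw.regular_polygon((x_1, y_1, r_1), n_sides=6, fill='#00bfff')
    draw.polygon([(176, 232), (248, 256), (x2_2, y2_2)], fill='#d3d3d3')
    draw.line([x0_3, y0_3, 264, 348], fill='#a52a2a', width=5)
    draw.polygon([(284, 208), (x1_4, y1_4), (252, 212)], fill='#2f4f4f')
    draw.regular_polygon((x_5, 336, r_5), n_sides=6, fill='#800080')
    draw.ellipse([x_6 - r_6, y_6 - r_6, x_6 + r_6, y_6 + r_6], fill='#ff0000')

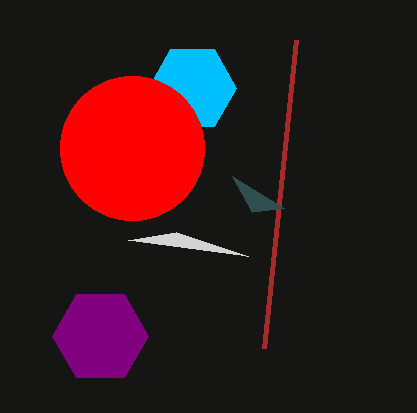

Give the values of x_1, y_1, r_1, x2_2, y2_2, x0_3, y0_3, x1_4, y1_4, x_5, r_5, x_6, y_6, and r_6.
x_1 = 192
y_1 = 88
r_1 = 44
x2_2 = 128
y2_2 = 240
x0_3 = 296
y0_3 = 40
x1_4 = 232
y1_4 = 176
x_5 = 100
r_5 = 48
x_6 = 132
y_6 = 148
r_6 = 72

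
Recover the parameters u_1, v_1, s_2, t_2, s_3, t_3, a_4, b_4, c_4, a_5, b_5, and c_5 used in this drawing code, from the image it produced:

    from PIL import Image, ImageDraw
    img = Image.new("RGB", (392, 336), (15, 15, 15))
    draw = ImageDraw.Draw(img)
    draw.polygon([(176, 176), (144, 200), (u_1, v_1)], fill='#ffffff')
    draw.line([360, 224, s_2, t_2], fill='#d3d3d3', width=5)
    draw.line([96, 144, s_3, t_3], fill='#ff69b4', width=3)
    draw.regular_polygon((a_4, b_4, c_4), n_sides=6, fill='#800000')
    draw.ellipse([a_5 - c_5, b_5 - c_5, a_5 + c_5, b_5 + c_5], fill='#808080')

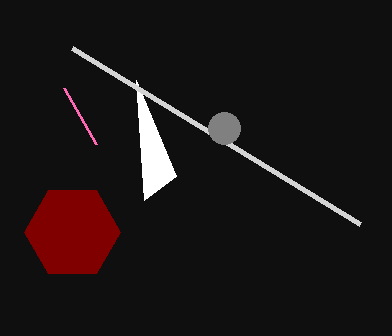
u_1 = 136
v_1 = 80
s_2 = 72
t_2 = 48
s_3 = 64
t_3 = 88
a_4 = 72
b_4 = 232
c_4 = 48
a_5 = 224
b_5 = 128
c_5 = 16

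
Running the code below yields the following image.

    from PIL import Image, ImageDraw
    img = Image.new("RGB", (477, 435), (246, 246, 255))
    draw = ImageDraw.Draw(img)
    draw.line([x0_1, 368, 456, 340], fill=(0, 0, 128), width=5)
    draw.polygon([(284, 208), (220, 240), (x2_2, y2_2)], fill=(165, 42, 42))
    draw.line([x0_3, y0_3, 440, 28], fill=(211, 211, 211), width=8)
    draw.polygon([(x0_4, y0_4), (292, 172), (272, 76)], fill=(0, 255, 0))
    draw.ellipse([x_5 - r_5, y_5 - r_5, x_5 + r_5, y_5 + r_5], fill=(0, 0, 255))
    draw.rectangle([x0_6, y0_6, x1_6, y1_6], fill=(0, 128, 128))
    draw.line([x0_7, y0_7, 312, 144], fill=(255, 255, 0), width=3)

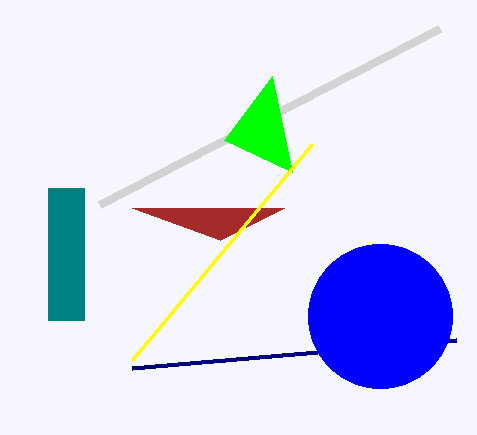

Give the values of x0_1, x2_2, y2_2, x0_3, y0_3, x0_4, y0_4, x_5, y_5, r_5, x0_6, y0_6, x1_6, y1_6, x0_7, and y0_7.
x0_1 = 132, x2_2 = 132, y2_2 = 208, x0_3 = 100, y0_3 = 204, x0_4 = 224, y0_4 = 140, x_5 = 380, y_5 = 316, r_5 = 72, x0_6 = 48, y0_6 = 188, x1_6 = 84, y1_6 = 320, x0_7 = 132, y0_7 = 360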